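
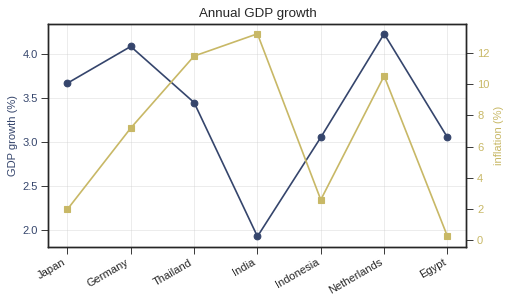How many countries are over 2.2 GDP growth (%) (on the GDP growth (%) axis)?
6

Above 2.2: Japan, Germany, Thailand, Indonesia, Netherlands, Egypt.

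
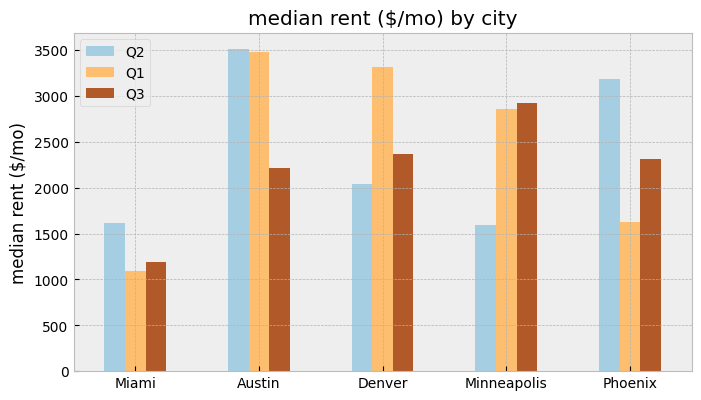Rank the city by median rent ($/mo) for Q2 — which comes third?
Denver

Top 4 for Q2: Austin ≈ 3500, Phoenix ≈ 3000, Denver ≈ 2000, Miami ≈ 1500.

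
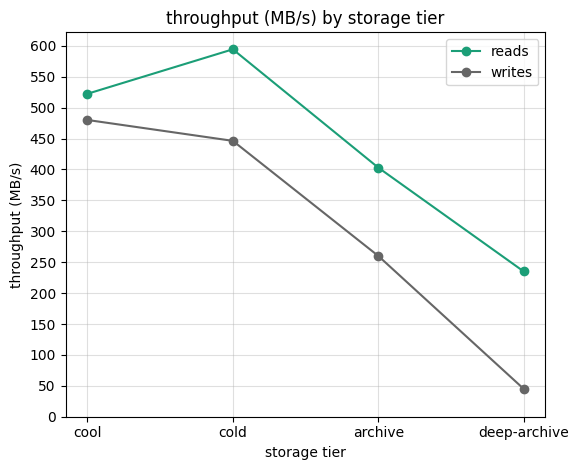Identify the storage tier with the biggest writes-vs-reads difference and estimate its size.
deep-archive: writes ≈ 50, reads ≈ 250 → gap ≈ 200. Next-largest (cold) is only ≈ 150.

deep-archive, ≈ 200 MB/s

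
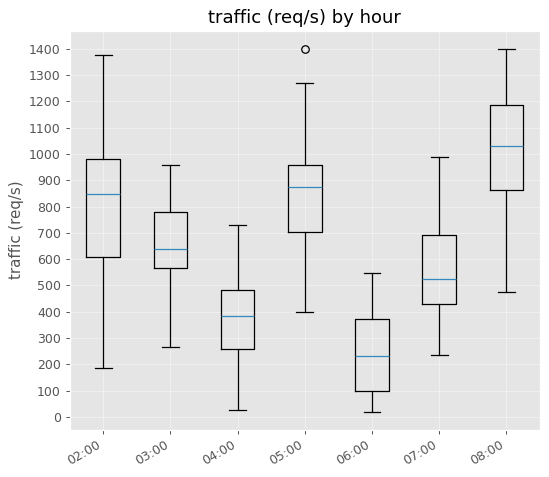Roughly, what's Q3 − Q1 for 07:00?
≈ 300

Q3 ≈ 700, Q1 ≈ 400; IQR ≈ 300.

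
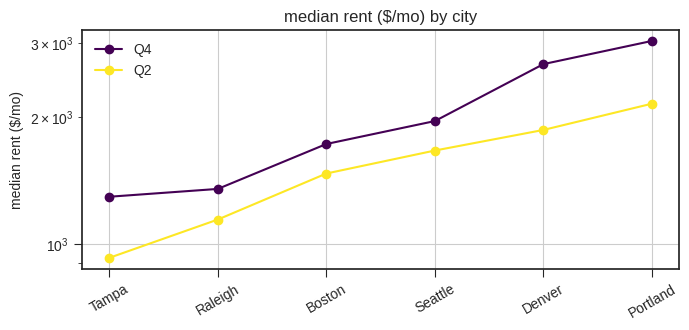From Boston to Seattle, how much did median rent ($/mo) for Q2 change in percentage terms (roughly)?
Boston ≈ 1400, Seattle ≈ 1600; (1600 − 1400) / 1400 ≈ +14.3%.

≈ +14.3%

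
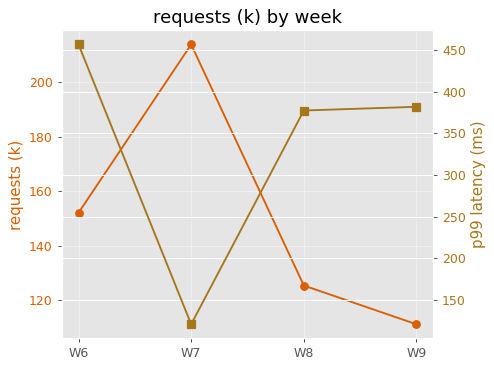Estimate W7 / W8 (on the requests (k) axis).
≈ 1.62×

W7 ≈ 210, W8 ≈ 130; 210/130 ≈ 1.62.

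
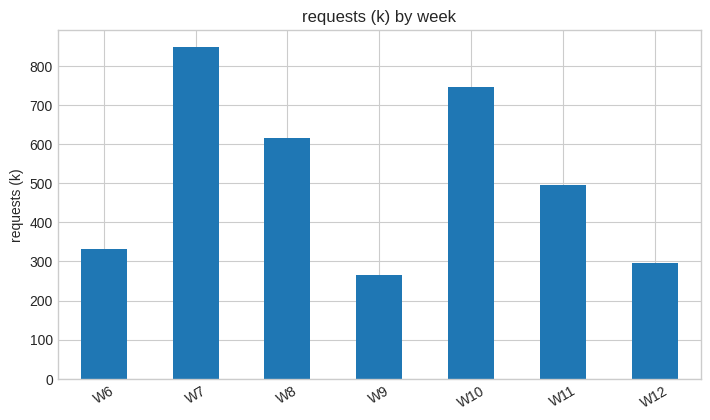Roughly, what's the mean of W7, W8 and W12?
≈ 567

(800 + 600 + 300) / 3 ≈ 567.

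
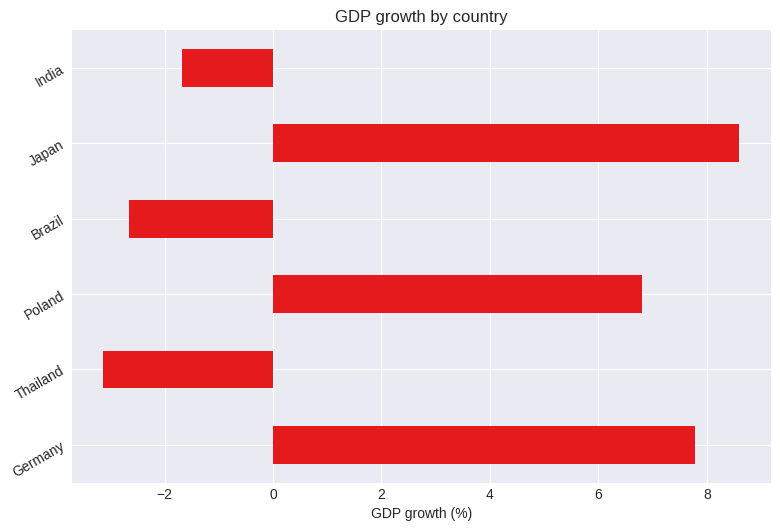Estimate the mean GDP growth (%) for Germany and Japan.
(8 + 9) / 2 ≈ 8.

≈ 8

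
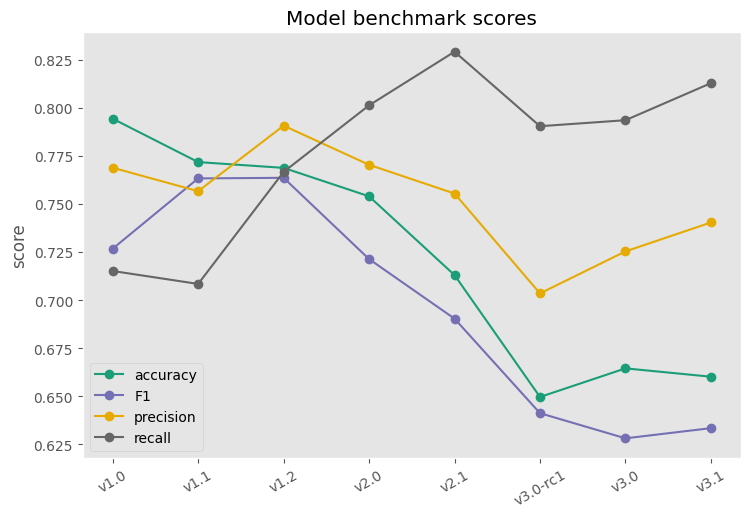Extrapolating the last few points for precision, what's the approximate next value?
Last three: 0.70, 0.72, 0.74 → slope ≈ 0.02/step → next ≈ 0.76.

≈ 0.76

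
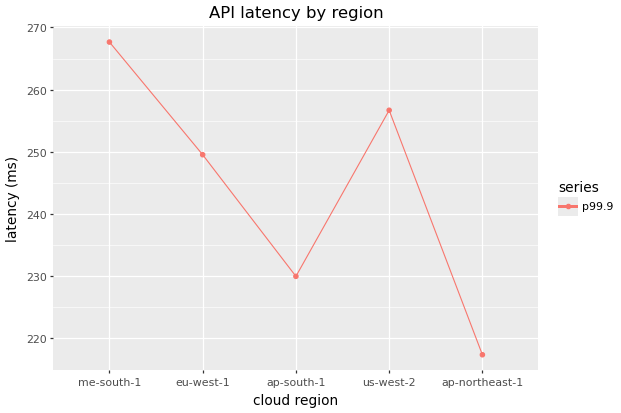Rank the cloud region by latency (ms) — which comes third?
Top 4: me-south-1 ≈ 270, us-west-2 ≈ 255, eu-west-1 ≈ 250, ap-south-1 ≈ 230.

eu-west-1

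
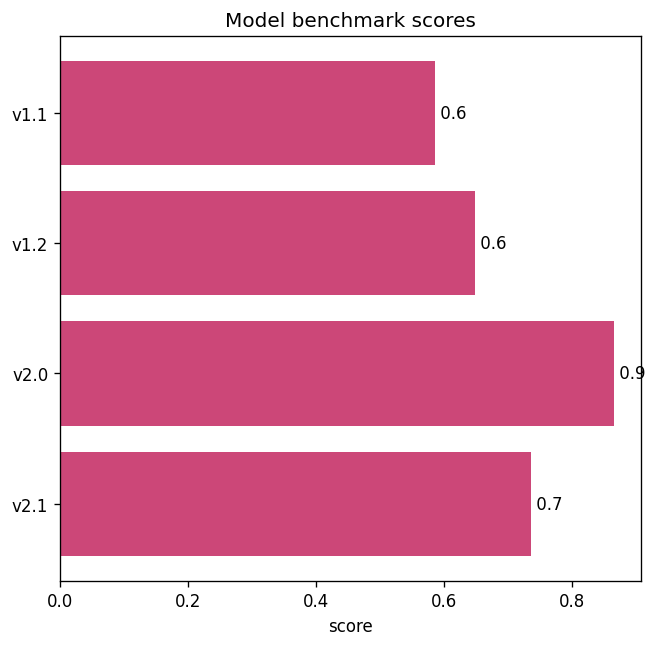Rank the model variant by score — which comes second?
v2.1

Top 3: v2.0 ≈ 0.9, v2.1 ≈ 0.7, v1.2 ≈ 0.6.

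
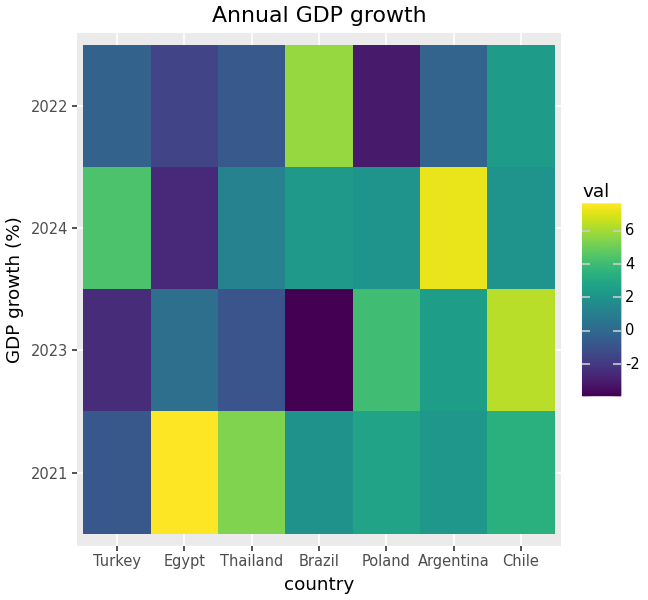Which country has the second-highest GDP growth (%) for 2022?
Chile

Top 3 for 2022: Brazil ≈ 6, Chile ≈ 2, Argentina ≈ 0.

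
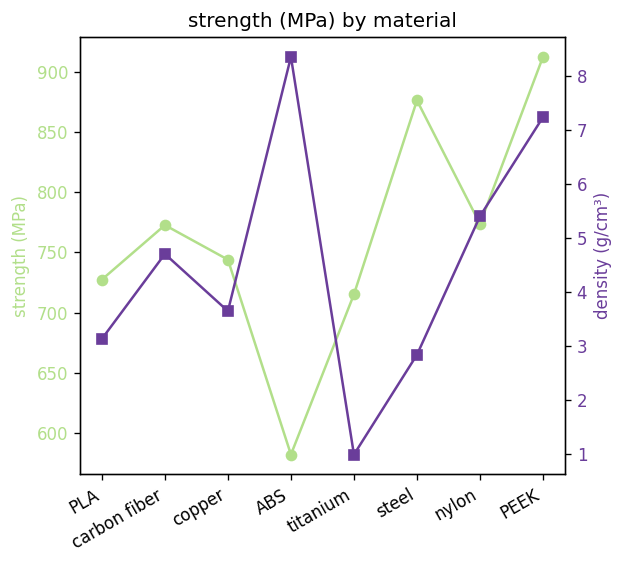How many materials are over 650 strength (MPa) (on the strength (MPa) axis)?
Above 650: PLA, carbon fiber, copper, titanium, steel, nylon, PEEK.

7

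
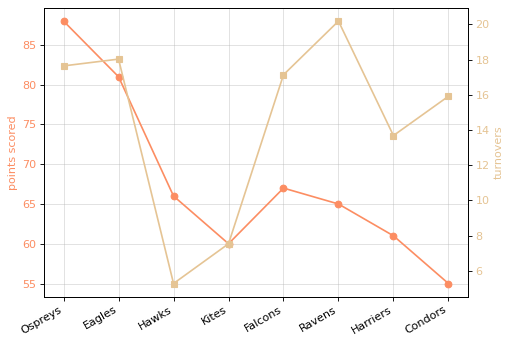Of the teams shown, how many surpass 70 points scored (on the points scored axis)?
2

Above 70: Ospreys, Eagles.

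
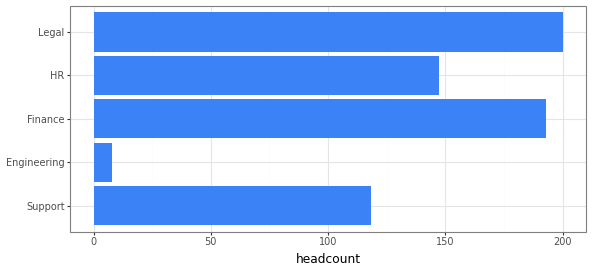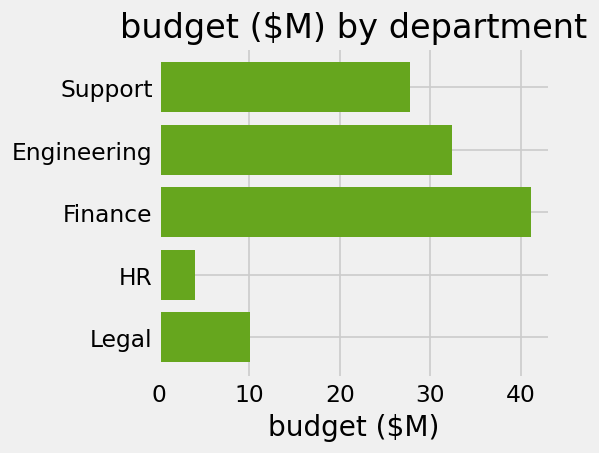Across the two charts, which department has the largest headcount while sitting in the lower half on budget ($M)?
Legal

Chart 2 median budget ($M) ≈ 30; below-median departments: HR, Legal. Among those, Legal has the highest headcount (≈ 200).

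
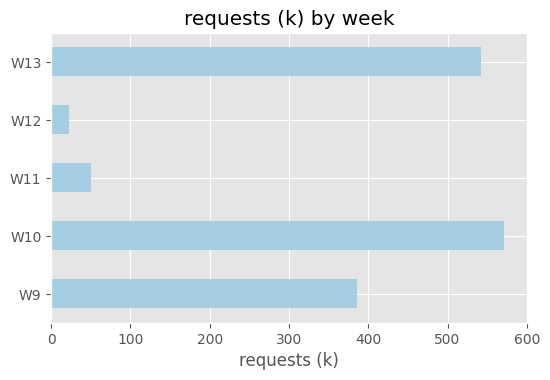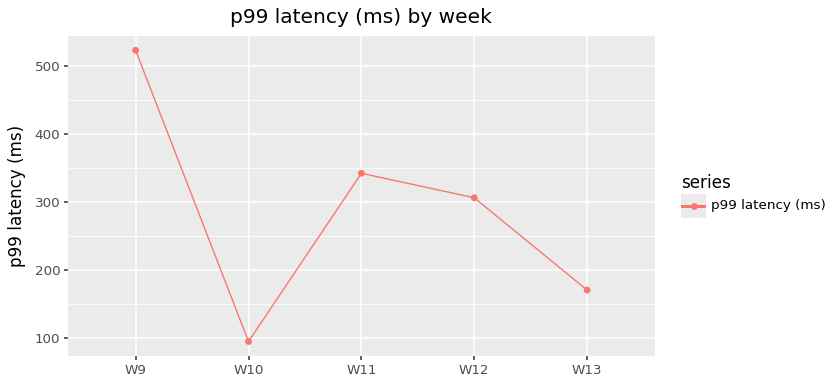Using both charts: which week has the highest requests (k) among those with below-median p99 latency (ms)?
W10

Chart 2 median p99 latency (ms) ≈ 300; below-median weeks: W10, W13. Among those, W10 has the highest requests (k) (≈ 600).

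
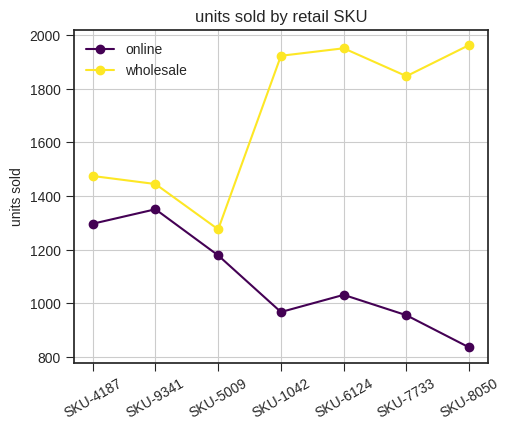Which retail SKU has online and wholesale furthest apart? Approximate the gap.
SKU-8050, ≈ 1200

SKU-8050: online ≈ 800, wholesale ≈ 2000 → gap ≈ 1200. Next-largest (SKU-1042) is only ≈ 900.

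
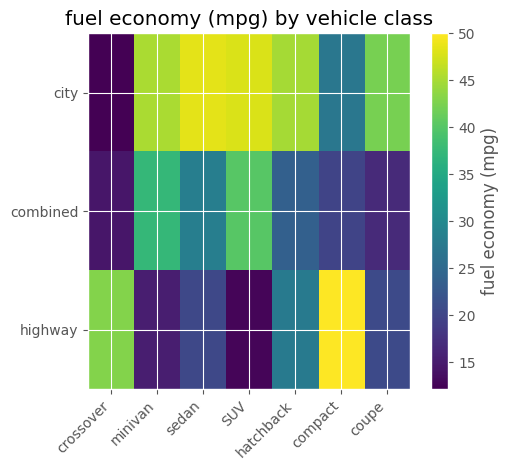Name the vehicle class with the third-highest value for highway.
hatchback

Top 4 for highway: compact ≈ 50, crossover ≈ 45, hatchback ≈ 30, coupe ≈ 20.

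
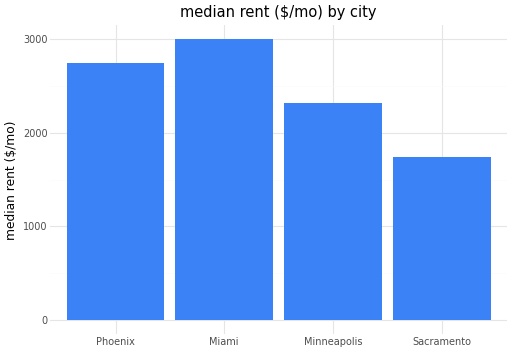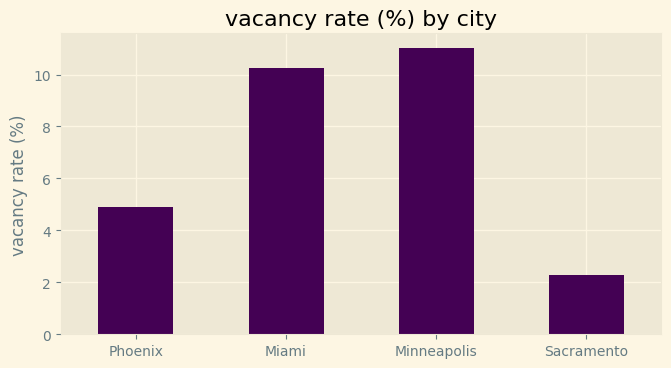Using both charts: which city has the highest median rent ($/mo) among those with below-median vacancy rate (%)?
Chart 2 median vacancy rate (%) ≈ 8; below-median cities: Phoenix, Sacramento. Among those, Phoenix has the highest median rent ($/mo) (≈ 2500).

Phoenix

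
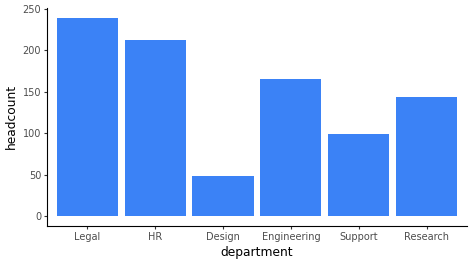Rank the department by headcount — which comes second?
Top 3: Legal ≈ 240, HR ≈ 220, Engineering ≈ 160.

HR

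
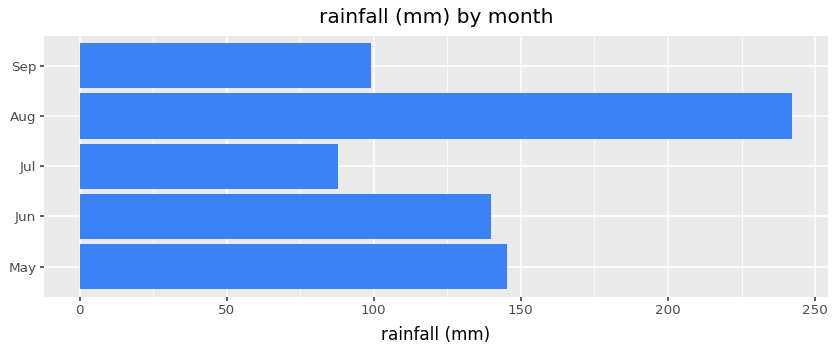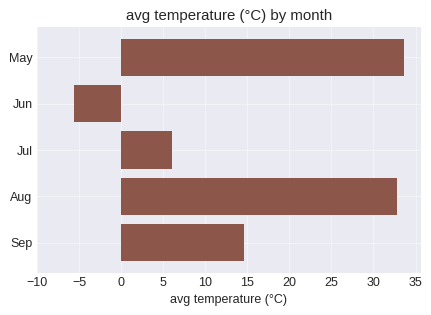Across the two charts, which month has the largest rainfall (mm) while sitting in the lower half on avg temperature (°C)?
Jun

Chart 2 median avg temperature (°C) ≈ 15; below-median months: Jun, Jul. Among those, Jun has the highest rainfall (mm) (≈ 150).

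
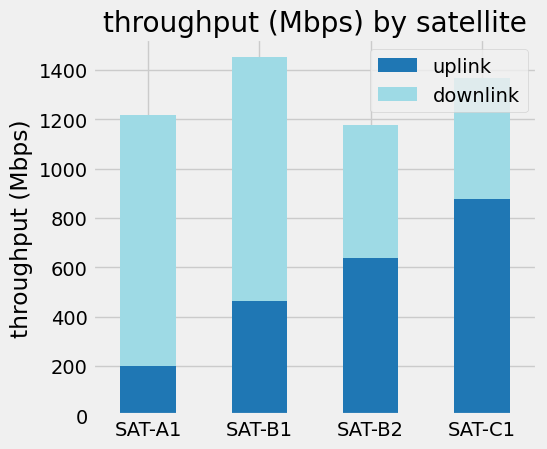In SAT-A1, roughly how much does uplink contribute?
≈ 200

uplink top ≈ 200, bottom ≈ 0; segment ≈ 200.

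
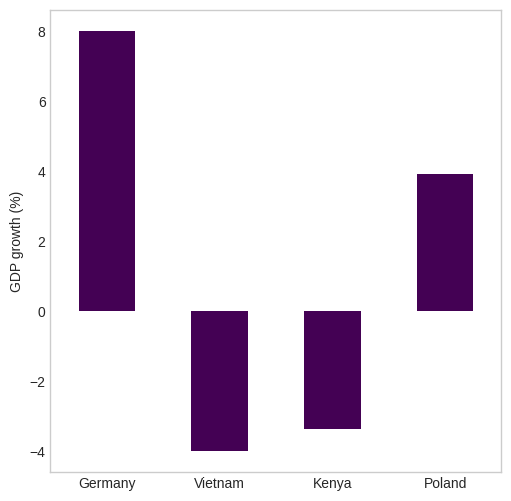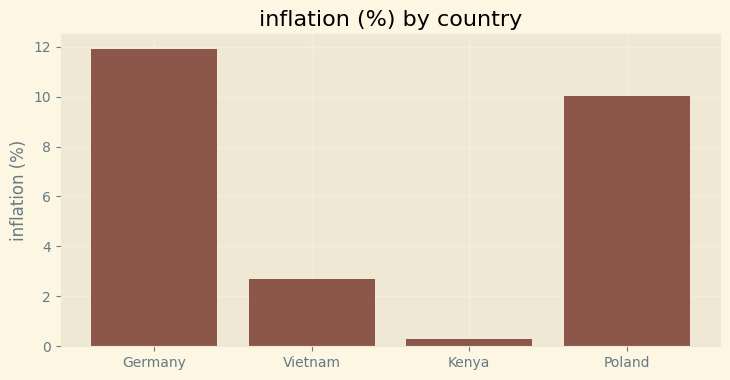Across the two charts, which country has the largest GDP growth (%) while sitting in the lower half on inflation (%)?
Kenya

Chart 2 median inflation (%) ≈ 6; below-median countries: Vietnam, Kenya. Among those, Kenya has the highest GDP growth (%) (≈ -3).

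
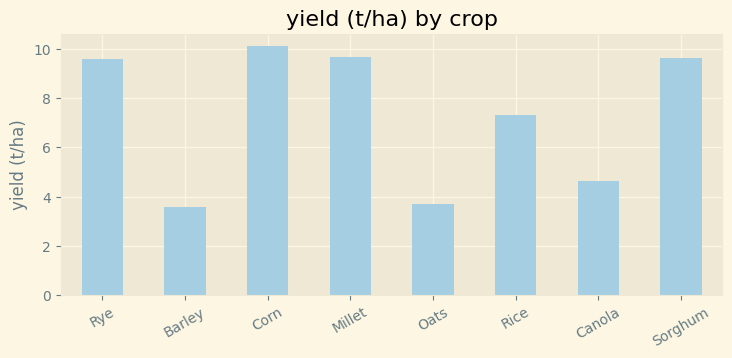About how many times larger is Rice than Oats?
Rice ≈ 7, Oats ≈ 4; 7/4 ≈ 1.75.

≈ 1.75×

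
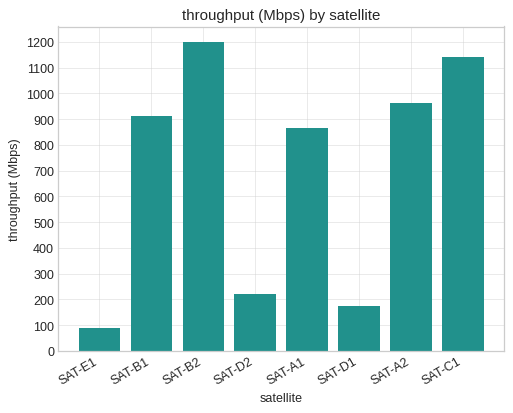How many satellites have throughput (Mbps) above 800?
Above 800: SAT-B1, SAT-B2, SAT-A1, SAT-A2, SAT-C1.

5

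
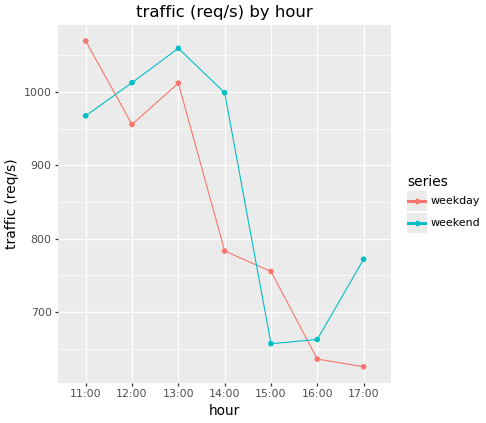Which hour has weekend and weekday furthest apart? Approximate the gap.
14:00, ≈ 200 req/s

14:00: weekend ≈ 1000, weekday ≈ 800 → gap ≈ 200. Next-largest (17:00) is only ≈ 100.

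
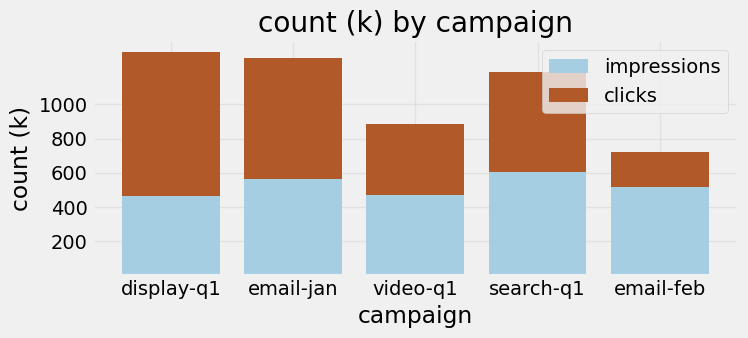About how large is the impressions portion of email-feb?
impressions top ≈ 600, bottom ≈ 0; segment ≈ 600.

≈ 600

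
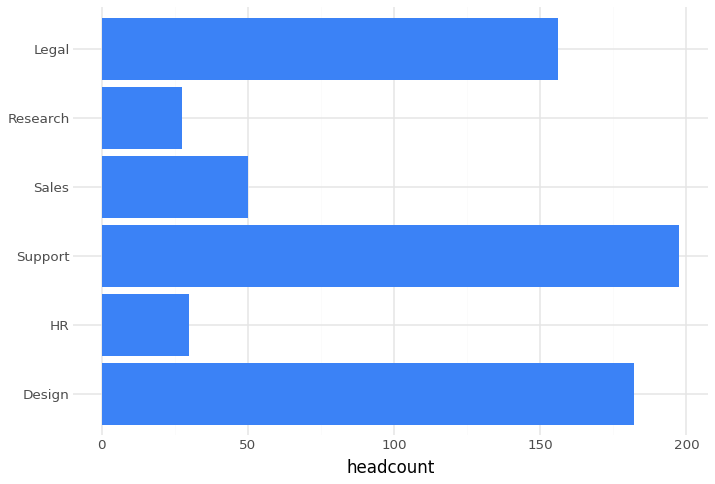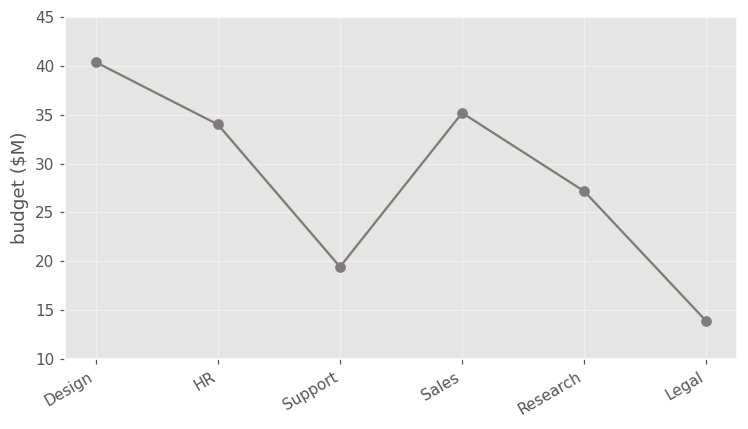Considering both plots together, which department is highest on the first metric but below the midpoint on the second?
Chart 2 median budget ($M) ≈ 30; below-median departments: Support, Research, Legal. Among those, Support has the highest headcount (≈ 200).

Support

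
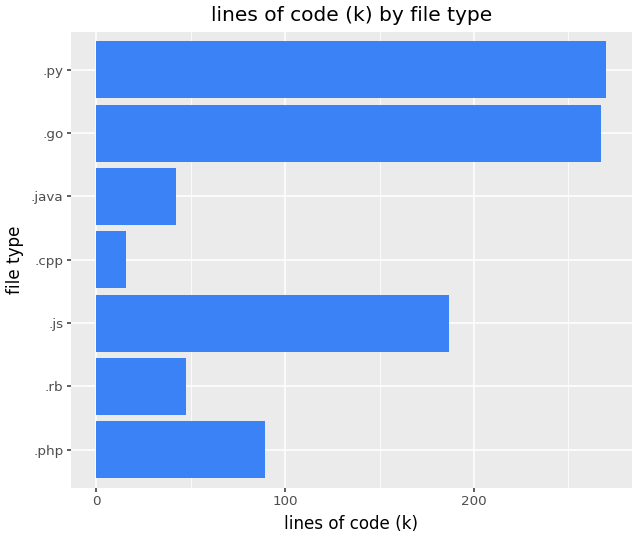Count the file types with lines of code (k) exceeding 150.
Above 150: .js, .go, .py.

3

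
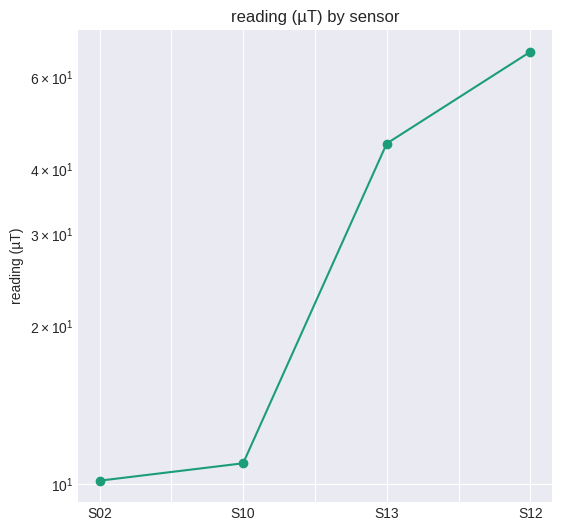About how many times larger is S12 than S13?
S12 ≈ 65, S13 ≈ 45; 65/45 ≈ 1.44.

≈ 1.44×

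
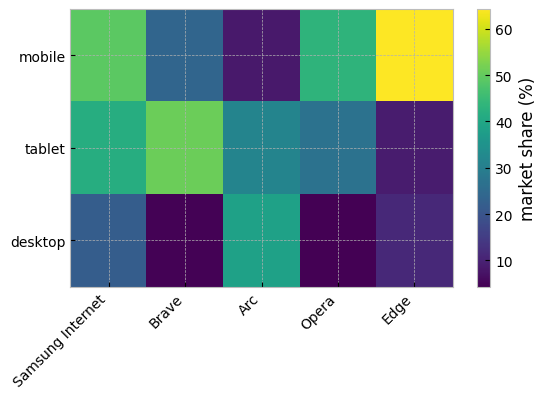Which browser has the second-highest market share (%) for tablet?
Samsung Internet

Top 3 for tablet: Brave ≈ 50, Samsung Internet ≈ 40, Arc ≈ 30.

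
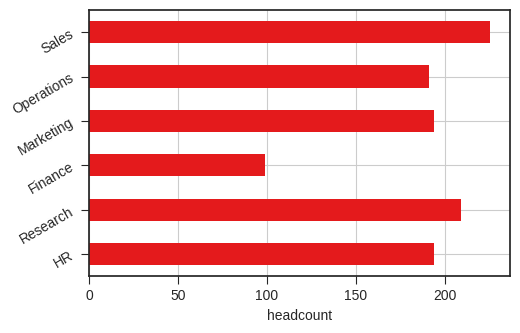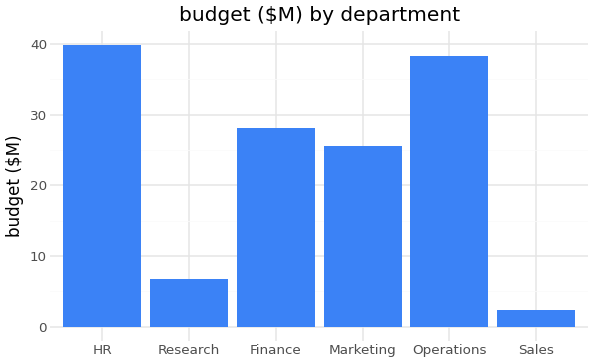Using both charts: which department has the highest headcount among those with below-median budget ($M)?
Chart 2 median budget ($M) ≈ 25; below-median departments: Research, Marketing, Sales. Among those, Sales has the highest headcount (≈ 225).

Sales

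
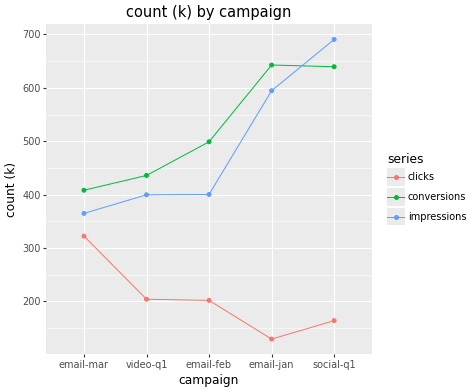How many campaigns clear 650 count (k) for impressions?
Above 650: social-q1.

1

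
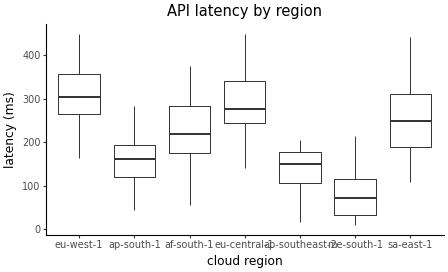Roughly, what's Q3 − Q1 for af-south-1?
≈ 100

Q3 ≈ 275, Q1 ≈ 175; IQR ≈ 100.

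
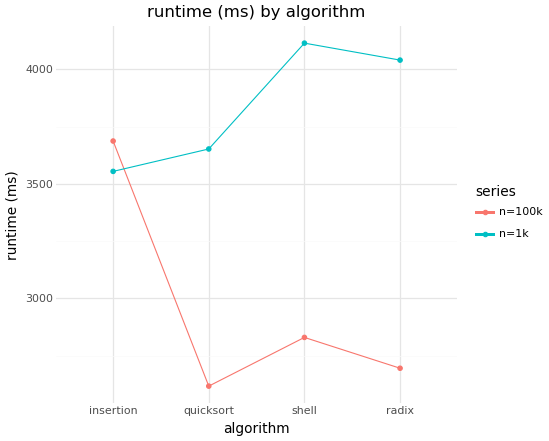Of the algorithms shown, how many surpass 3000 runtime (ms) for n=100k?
Above 3000: insertion.

1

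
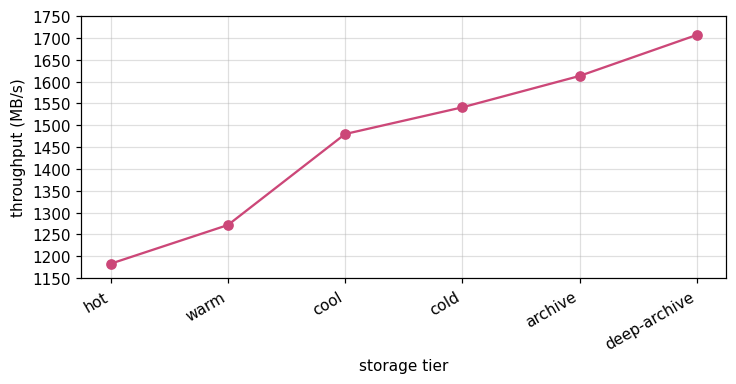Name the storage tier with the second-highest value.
Top 3: deep-archive ≈ 1700, archive ≈ 1600, cold ≈ 1550.

archive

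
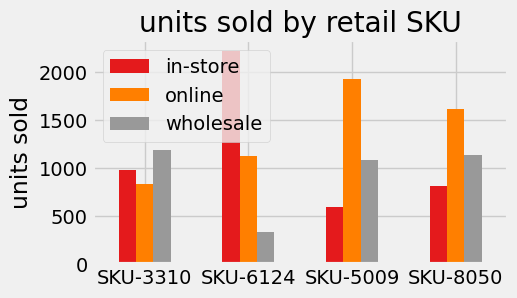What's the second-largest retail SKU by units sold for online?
Top 3 for online: SKU-5009 ≈ 2000, SKU-8050 ≈ 1600, SKU-6124 ≈ 1200.

SKU-8050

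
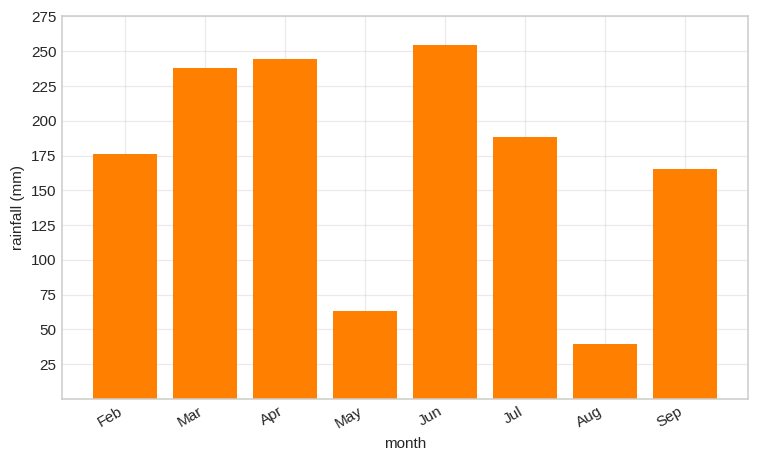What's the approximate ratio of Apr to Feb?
≈ 1.43×

Apr ≈ 250, Feb ≈ 175; 250/175 ≈ 1.43.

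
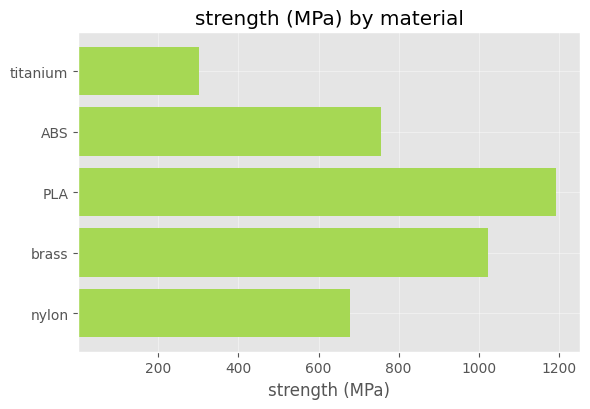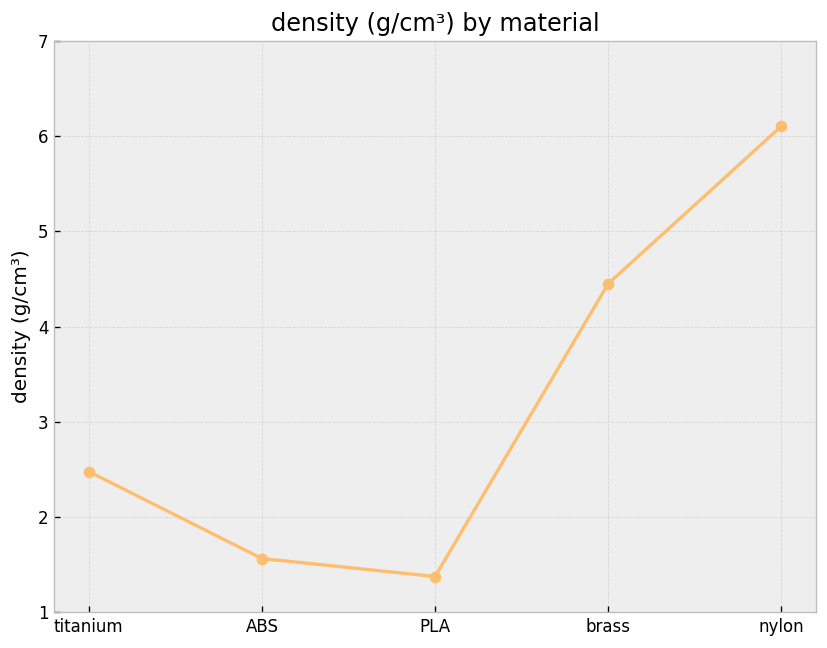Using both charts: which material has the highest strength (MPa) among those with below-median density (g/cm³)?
PLA

Chart 2 median density (g/cm³) ≈ 2; below-median materials: ABS, PLA. Among those, PLA has the highest strength (MPa) (≈ 1200).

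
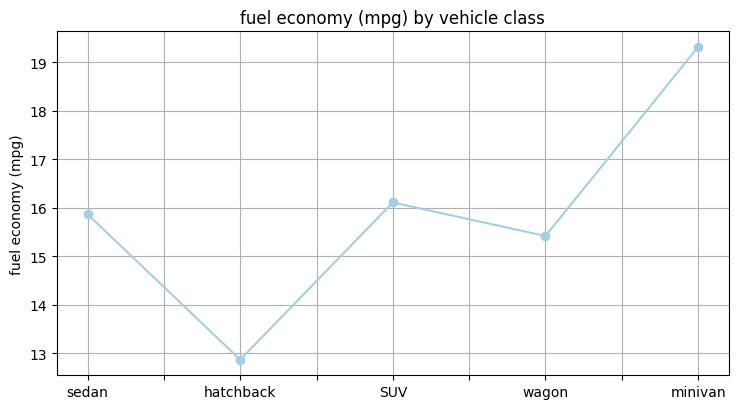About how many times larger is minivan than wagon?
≈ 1.27×

minivan ≈ 19, wagon ≈ 15; 19/15 ≈ 1.27.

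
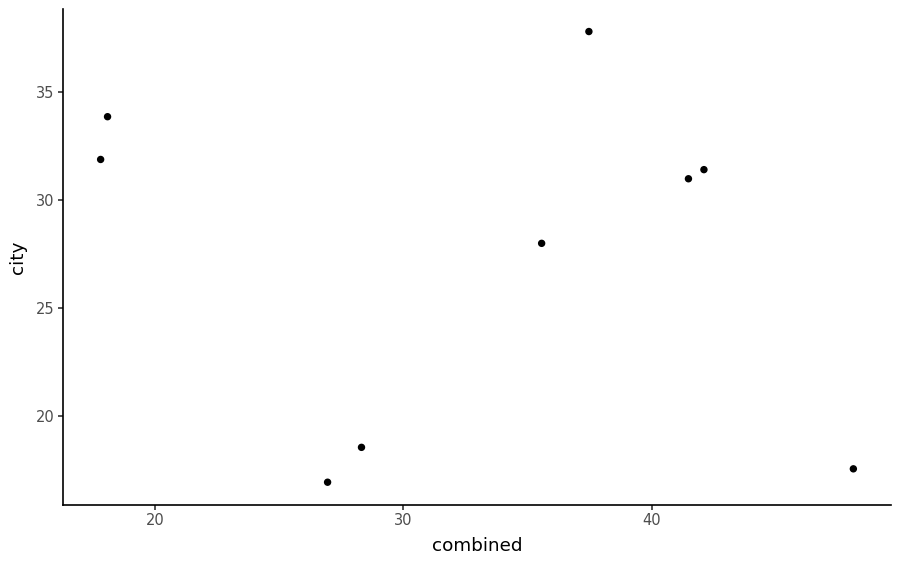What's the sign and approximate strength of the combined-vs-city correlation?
no clear correlation

Points are roughly uncorrelated; weak (|r| ≈ 0.1).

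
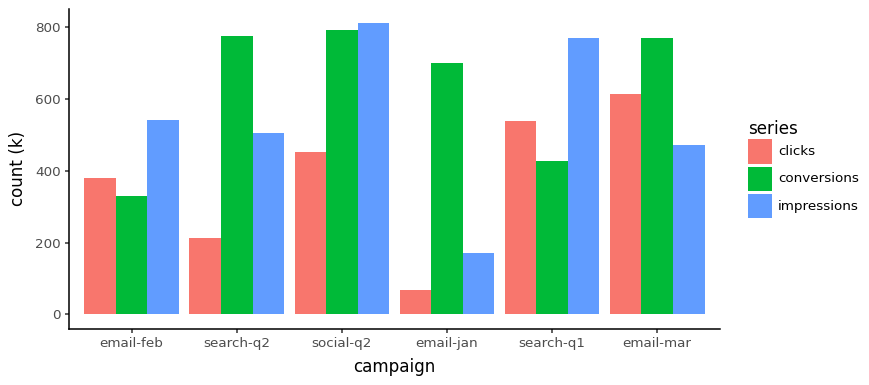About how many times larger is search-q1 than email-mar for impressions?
≈ 1.6×

search-q1 ≈ 800, email-mar ≈ 500; 800/500 ≈ 1.6.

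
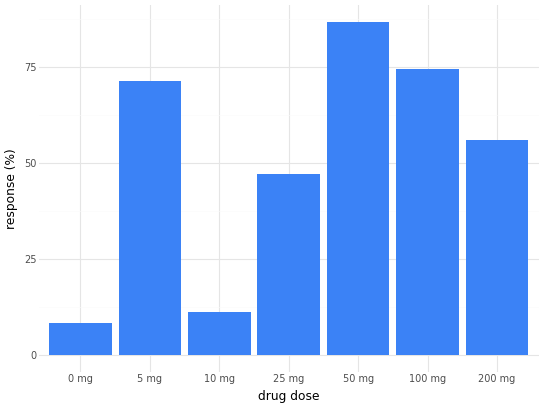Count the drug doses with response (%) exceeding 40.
5

Above 40: 5 mg, 25 mg, 50 mg, 100 mg, 200 mg.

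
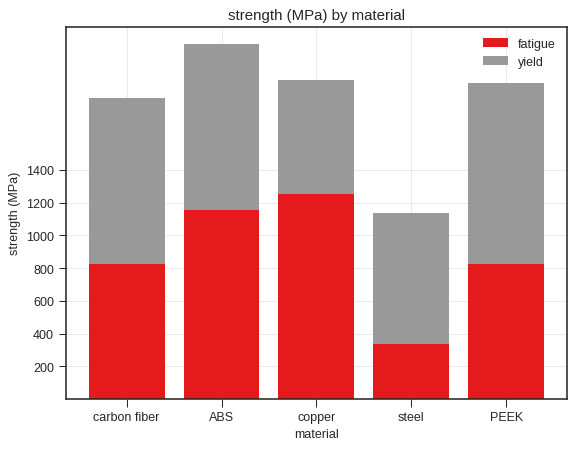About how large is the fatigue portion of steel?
fatigue top ≈ 400, bottom ≈ 0; segment ≈ 400.

≈ 400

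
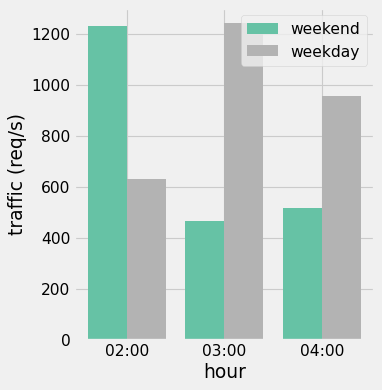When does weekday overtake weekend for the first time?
02:00: weekday ≈ 600 vs weekend ≈ 1200 (not yet); 03:00: weekday ≈ 1200 vs weekend ≈ 400 (first crossover).

03:00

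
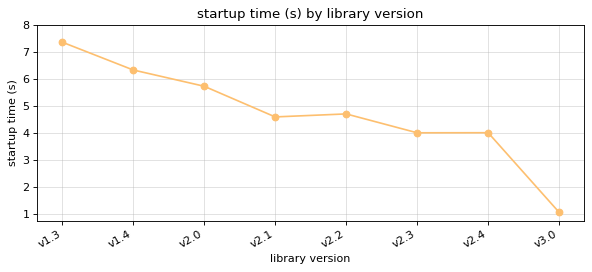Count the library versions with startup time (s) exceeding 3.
Above 3: v1.3, v1.4, v2.0, v2.1, v2.2, v2.3, v2.4.

7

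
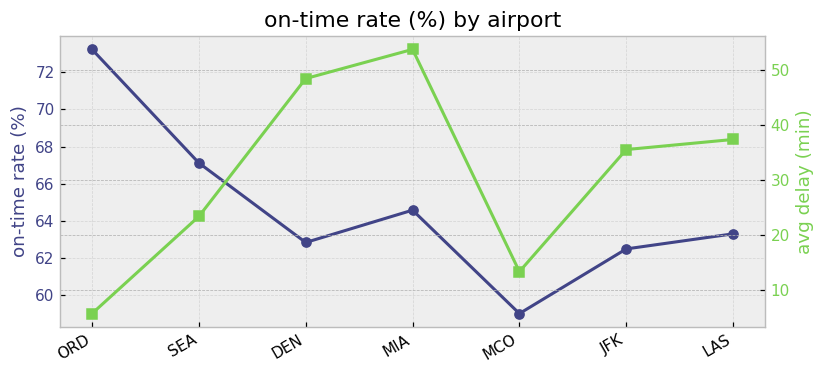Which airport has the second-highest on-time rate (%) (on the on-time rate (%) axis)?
Top 3 (on the on-time rate (%) axis): ORD ≈ 74, SEA ≈ 68, MIA ≈ 64.

SEA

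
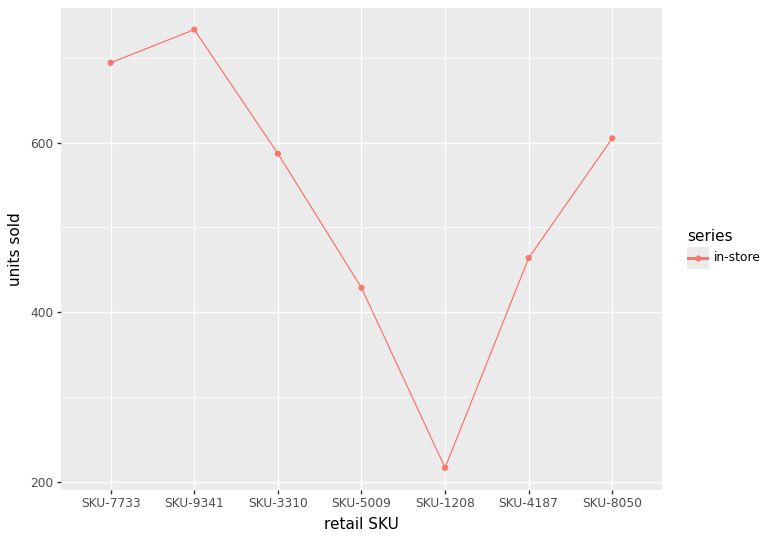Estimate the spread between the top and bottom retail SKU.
Max SKU-9341 ≈ 750, min SKU-1208 ≈ 200; range ≈ 550.

≈ 550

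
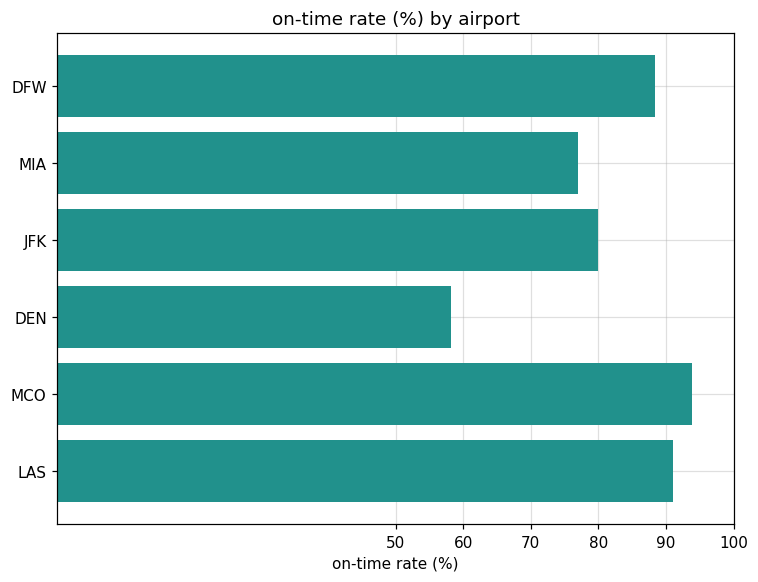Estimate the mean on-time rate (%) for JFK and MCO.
≈ 85

(80 + 90) / 2 ≈ 85.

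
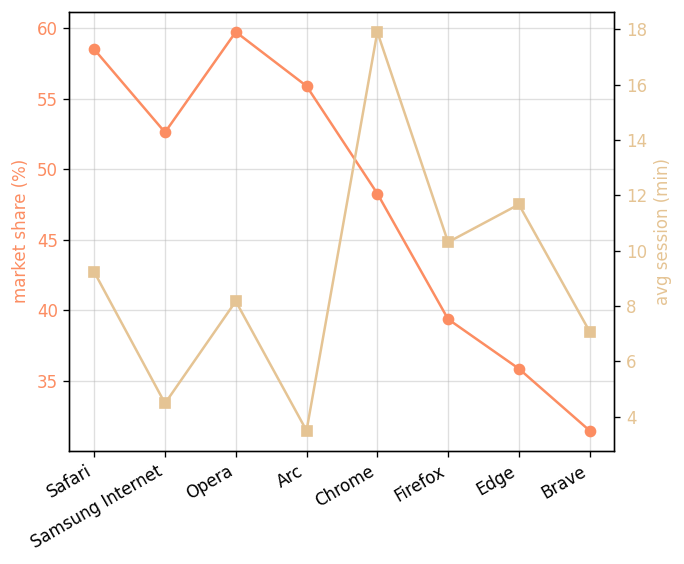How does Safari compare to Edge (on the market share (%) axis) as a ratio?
≈ 1.71×

Safari ≈ 60, Edge ≈ 35; 60/35 ≈ 1.71.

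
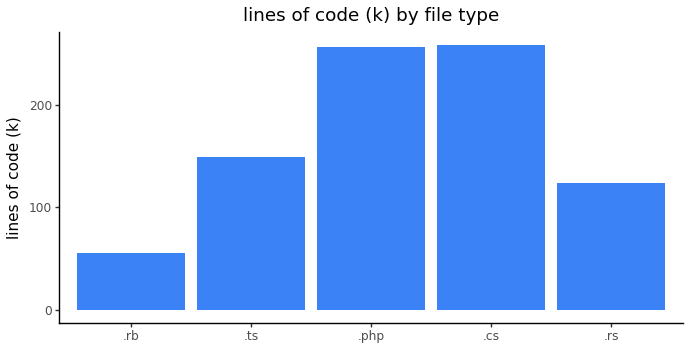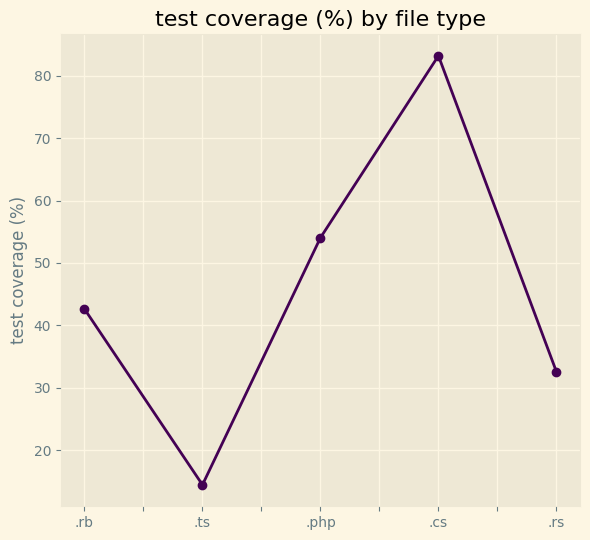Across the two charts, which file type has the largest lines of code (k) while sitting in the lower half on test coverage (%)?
Chart 2 median test coverage (%) ≈ 40; below-median file types: .ts, .rs. Among those, .ts has the highest lines of code (k) (≈ 150).

.ts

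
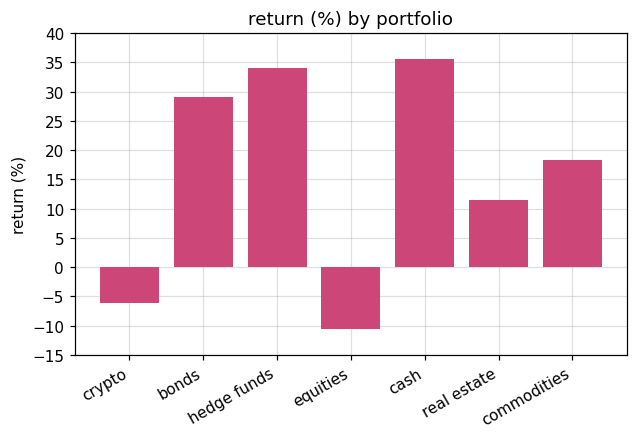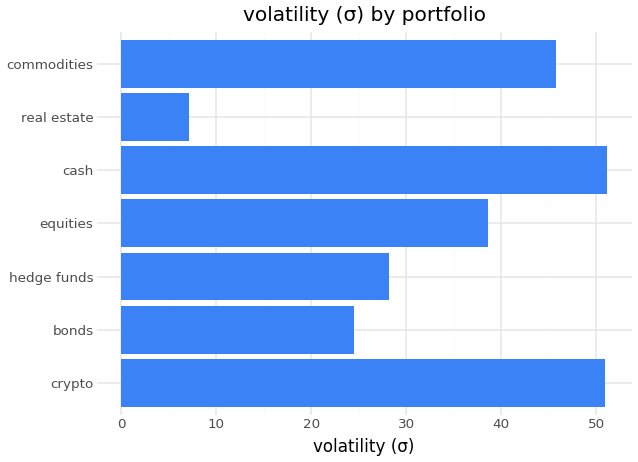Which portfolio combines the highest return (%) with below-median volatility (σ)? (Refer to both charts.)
Chart 2 median volatility (σ) ≈ 40; below-median portfolios: bonds, hedge funds, real estate. Among those, hedge funds has the highest return (%) (≈ 35).

hedge funds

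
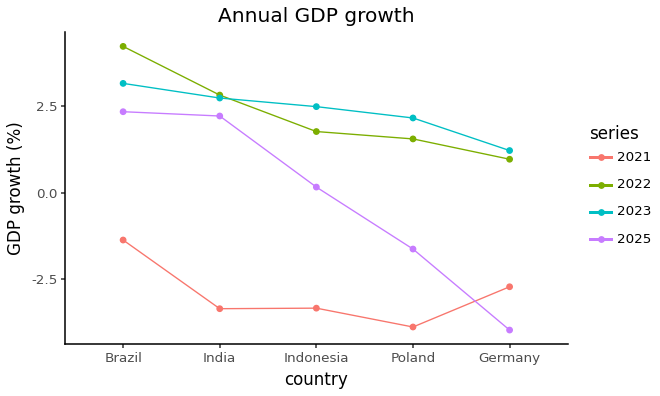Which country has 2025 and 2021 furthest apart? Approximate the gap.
India, ≈ 5 %

India: 2025 ≈ 2, 2021 ≈ -3 → gap ≈ 5. Next-largest (Brazil) is only ≈ 3.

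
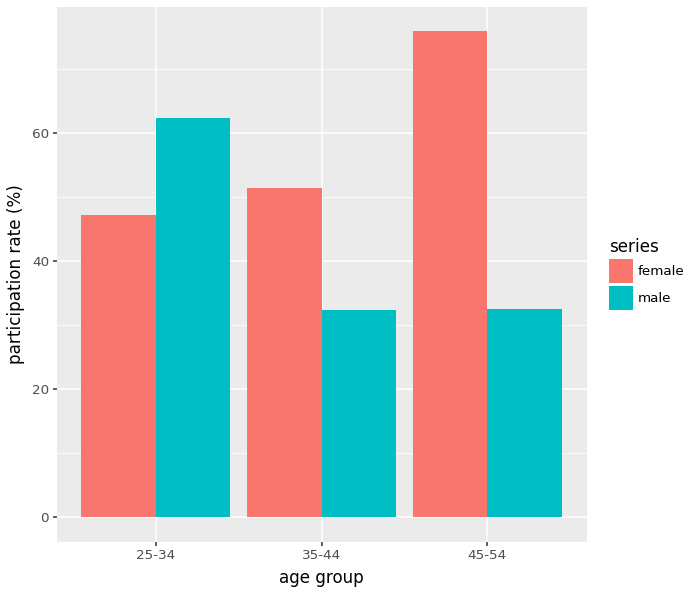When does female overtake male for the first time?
25-34: female ≈ 50 vs male ≈ 60 (not yet); 35-44: female ≈ 50 vs male ≈ 30 (first crossover).

35-44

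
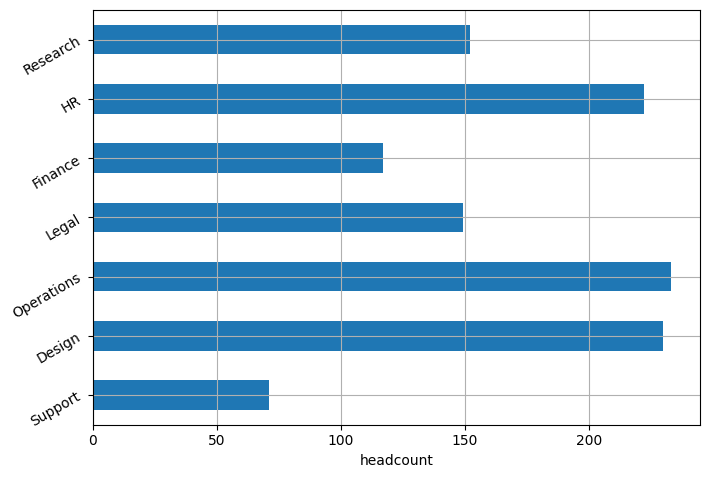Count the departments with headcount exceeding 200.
3

Above 200: Design, Operations, HR.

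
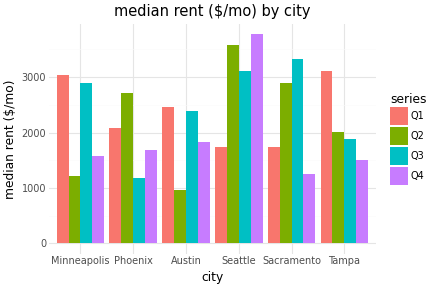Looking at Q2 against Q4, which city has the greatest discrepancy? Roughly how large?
Sacramento, ≈ 1500 $/mo

Sacramento: Q2 ≈ 3000, Q4 ≈ 1500 → gap ≈ 1500. Next-largest (Phoenix) is only ≈ 1000.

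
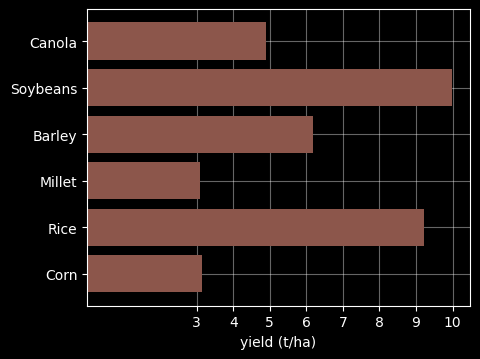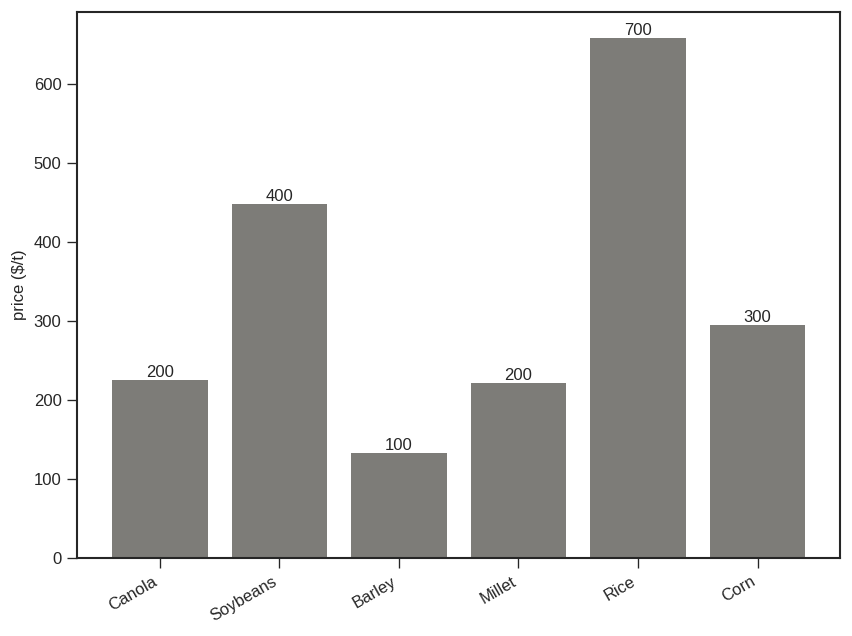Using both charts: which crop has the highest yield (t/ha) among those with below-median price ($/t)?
Chart 2 median price ($/t) ≈ 300; below-median crops: Canola, Barley, Millet. Among those, Barley has the highest yield (t/ha) (≈ 6).

Barley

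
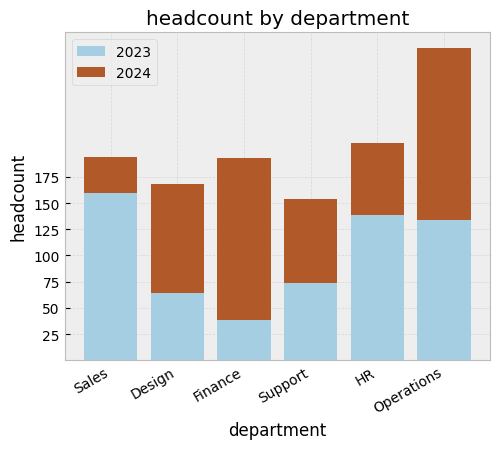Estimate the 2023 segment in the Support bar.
≈ 75

2023 top ≈ 75, bottom ≈ 0; segment ≈ 75.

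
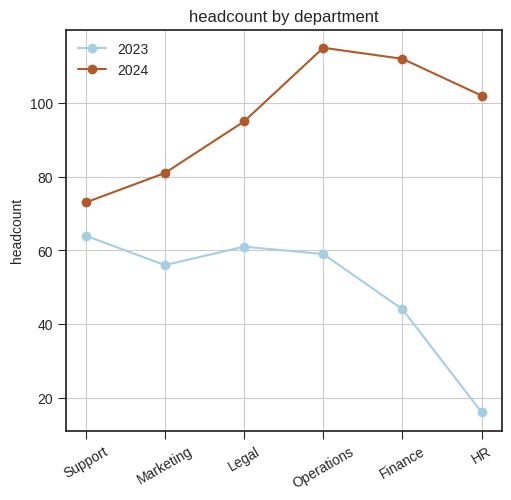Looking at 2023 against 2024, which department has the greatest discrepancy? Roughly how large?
HR, ≈ 80

HR: 2023 ≈ 20, 2024 ≈ 100 → gap ≈ 80. Next-largest (Finance) is only ≈ 70.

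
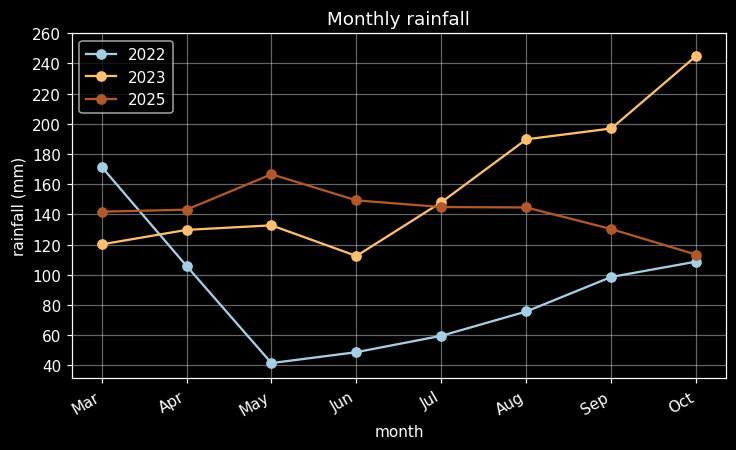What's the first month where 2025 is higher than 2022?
Mar: 2025 ≈ 140 vs 2022 ≈ 180 (not yet); Apr: 2025 ≈ 140 vs 2022 ≈ 100 (first crossover).

Apr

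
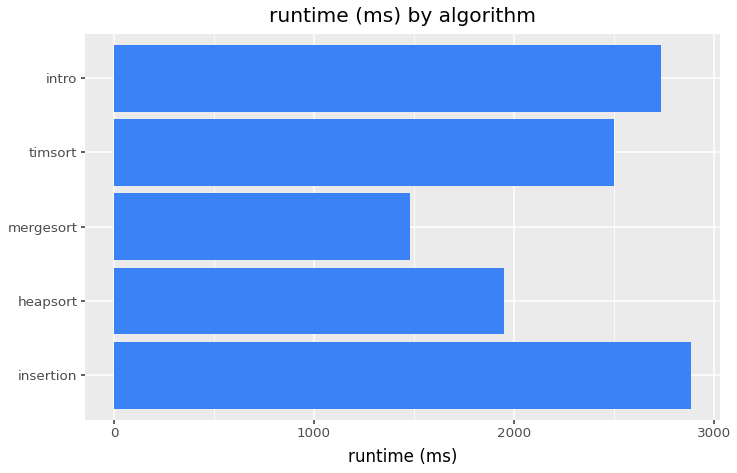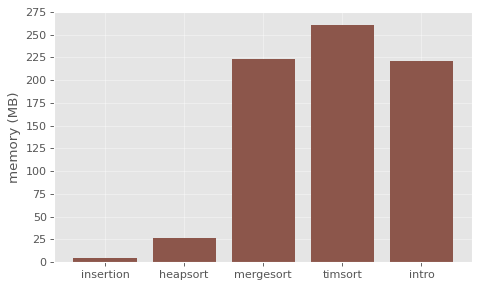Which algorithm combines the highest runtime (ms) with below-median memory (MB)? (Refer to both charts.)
Chart 2 median memory (MB) ≈ 225; below-median algorithms: insertion, heapsort. Among those, insertion has the highest runtime (ms) (≈ 3000).

insertion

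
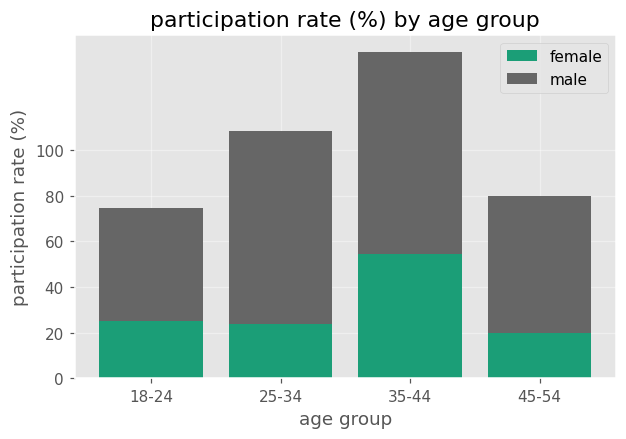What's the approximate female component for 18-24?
≈ 20

female top ≈ 20, bottom ≈ 0; segment ≈ 20.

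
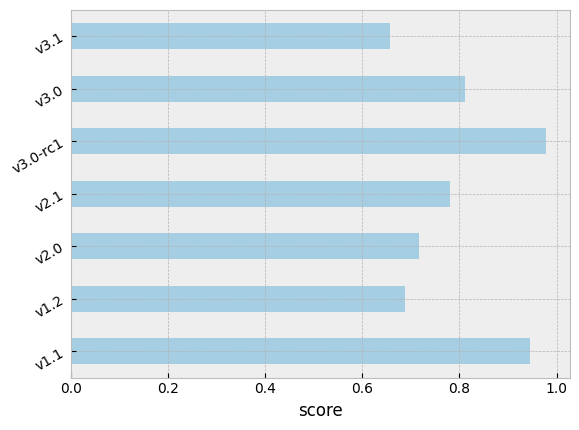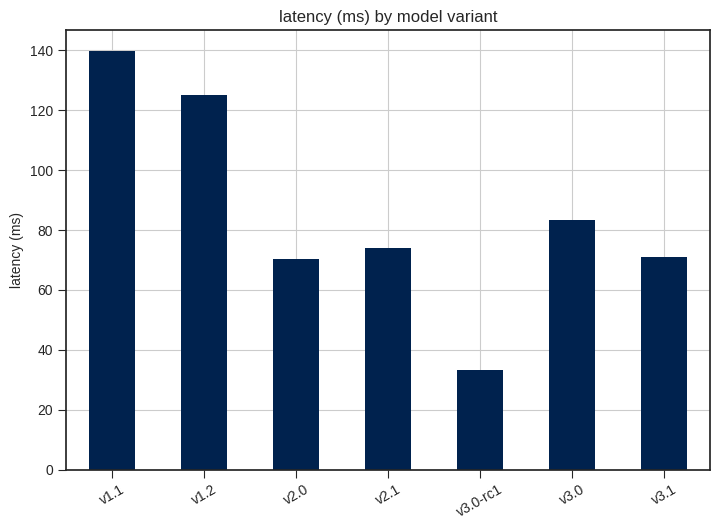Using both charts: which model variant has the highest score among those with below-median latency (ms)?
Chart 2 median latency (ms) ≈ 80; below-median model variants: v2.0, v3.0-rc1, v3.1. Among those, v3.0-rc1 has the highest score (≈ 1).

v3.0-rc1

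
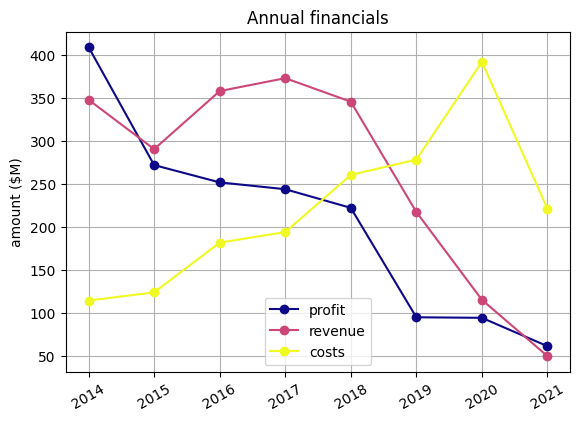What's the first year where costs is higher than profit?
2017: costs ≈ 200 vs profit ≈ 250 (not yet); 2018: costs ≈ 250 vs profit ≈ 200 (first crossover).

2018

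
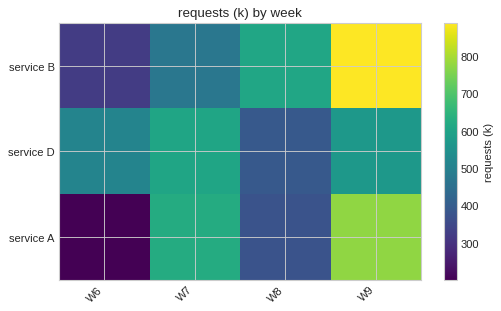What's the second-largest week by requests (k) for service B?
Top 3 for service B: W9 ≈ 900, W8 ≈ 600, W7 ≈ 500.

W8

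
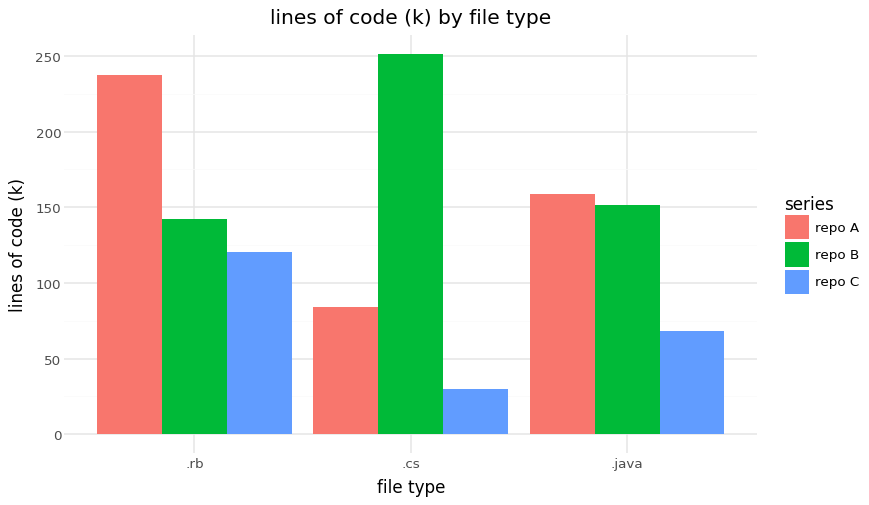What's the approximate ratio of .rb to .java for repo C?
≈ 1.67×

.rb ≈ 125, .java ≈ 75; 125/75 ≈ 1.67.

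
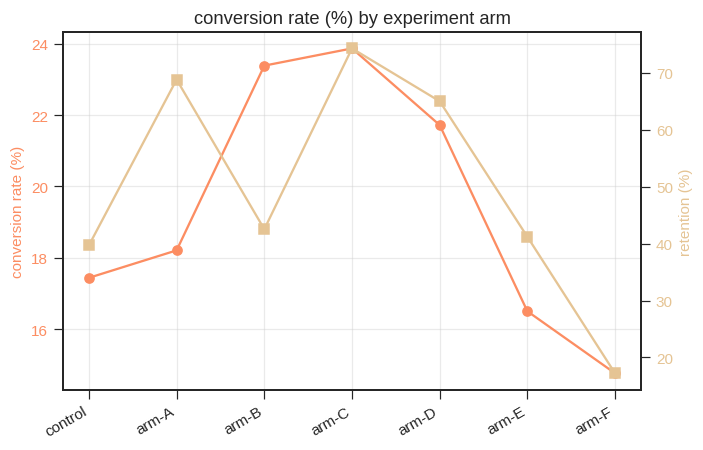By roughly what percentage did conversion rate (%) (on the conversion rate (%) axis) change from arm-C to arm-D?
arm-C ≈ 24, arm-D ≈ 22; (22 − 24) / 24 ≈ -8.3%.

≈ -8.3%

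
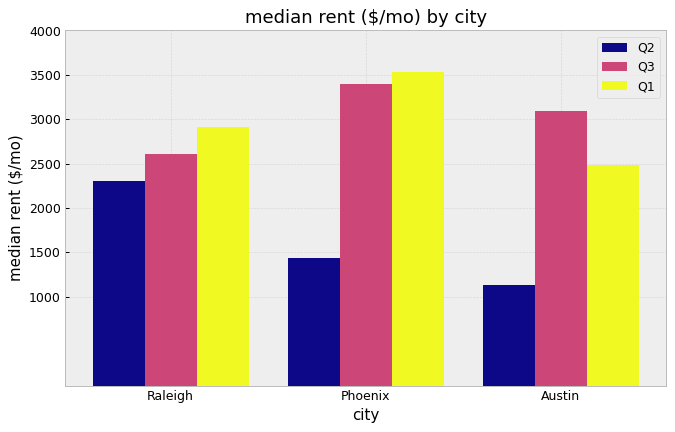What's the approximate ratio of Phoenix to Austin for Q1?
≈ 1.4×

Phoenix ≈ 3500, Austin ≈ 2500; 3500/2500 ≈ 1.4.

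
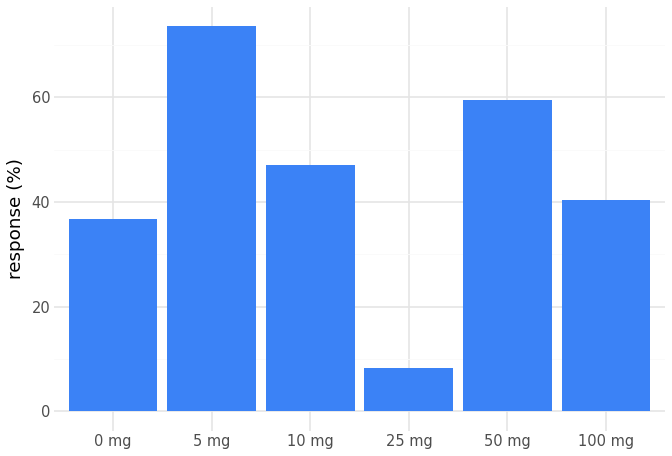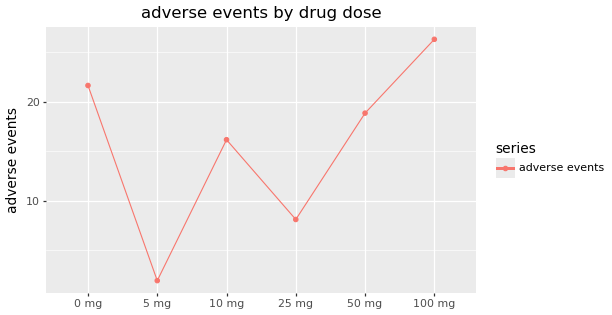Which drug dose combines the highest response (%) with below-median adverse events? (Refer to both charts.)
5 mg

Chart 2 median adverse events ≈ 20; below-median drug doses: 5 mg, 10 mg, 25 mg. Among those, 5 mg has the highest response (%) (≈ 70).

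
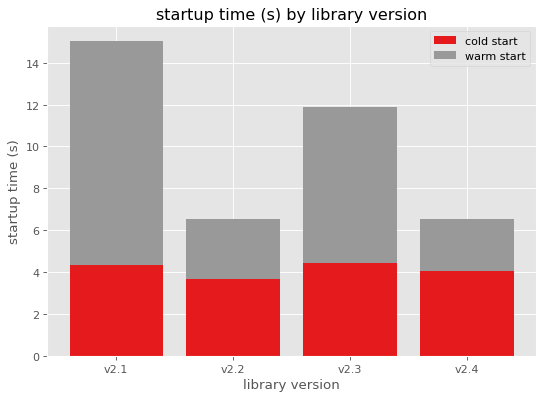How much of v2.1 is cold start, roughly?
cold start top ≈ 4, bottom ≈ 0; segment ≈ 4.

≈ 4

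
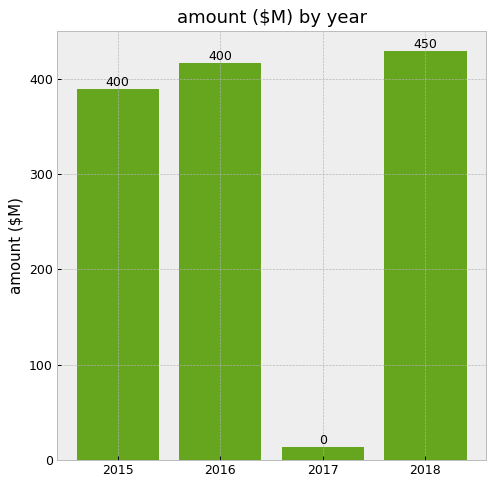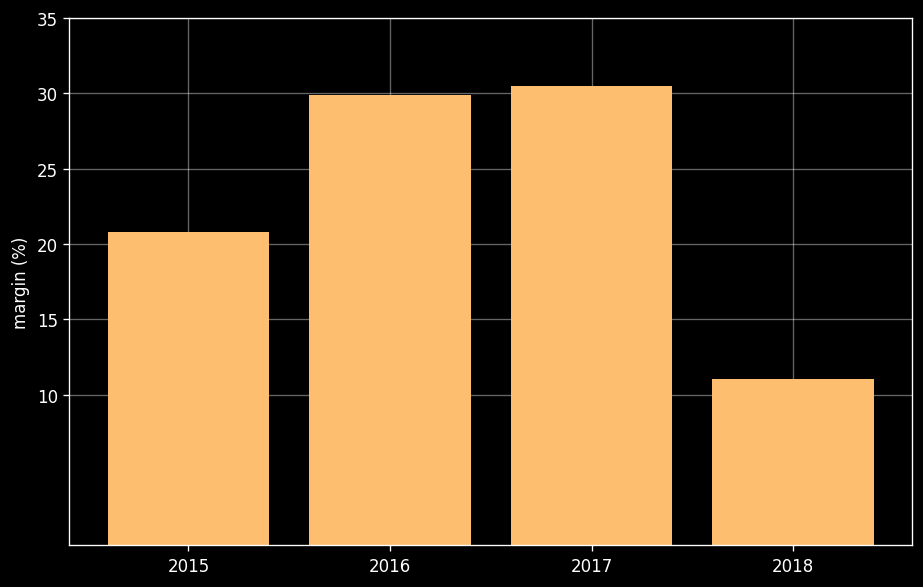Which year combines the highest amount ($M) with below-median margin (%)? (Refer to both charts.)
2018

Chart 2 median margin (%) ≈ 25; below-median years: 2015, 2018. Among those, 2018 has the highest amount ($M) (≈ 450).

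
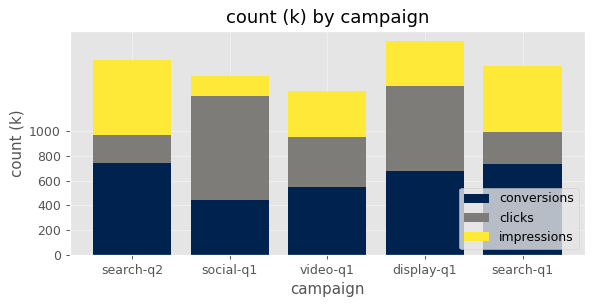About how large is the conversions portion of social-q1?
≈ 400

conversions top ≈ 400, bottom ≈ 0; segment ≈ 400.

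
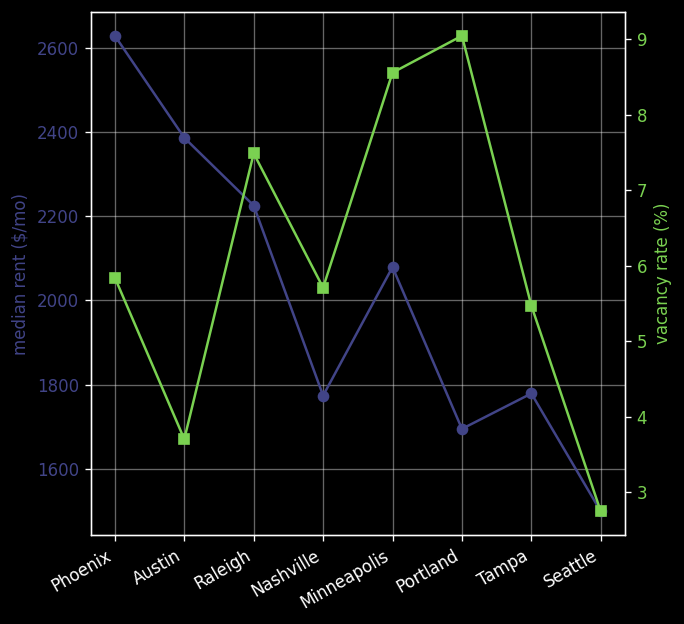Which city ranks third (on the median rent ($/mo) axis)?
Top 4 (on the median rent ($/mo) axis): Phoenix ≈ 2600, Austin ≈ 2400, Raleigh ≈ 2200, Minneapolis ≈ 2100.

Raleigh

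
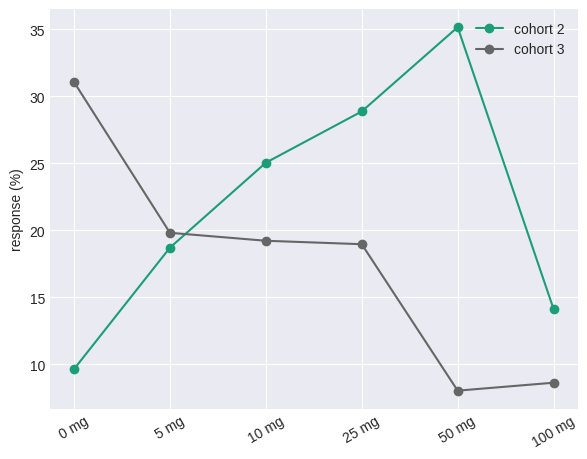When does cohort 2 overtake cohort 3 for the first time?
10 mg

5 mg: cohort 2 ≈ 20 vs cohort 3 ≈ 20 (not yet); 10 mg: cohort 2 ≈ 25 vs cohort 3 ≈ 20 (first crossover).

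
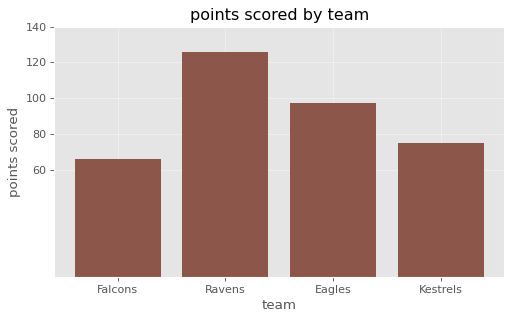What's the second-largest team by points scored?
Eagles

Top 3: Ravens ≈ 120, Eagles ≈ 100, Kestrels ≈ 80.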